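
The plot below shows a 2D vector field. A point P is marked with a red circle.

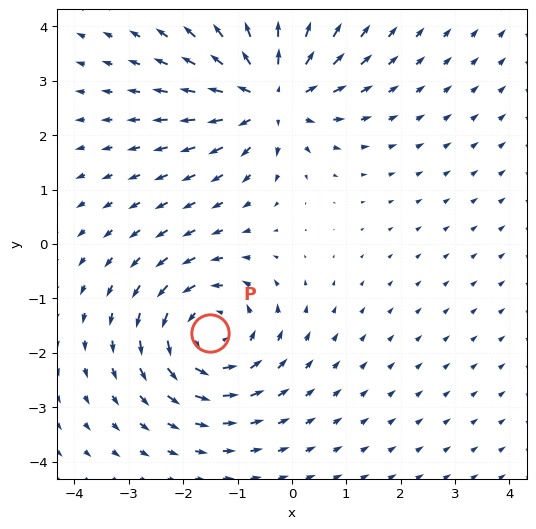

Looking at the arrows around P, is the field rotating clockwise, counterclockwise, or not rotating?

Near P at (-1.5, -1.6) the arrows circulate counterclockwise. The curl (z-component) there is about +5; positive curl means counterclockwise rotation.

counterclockwise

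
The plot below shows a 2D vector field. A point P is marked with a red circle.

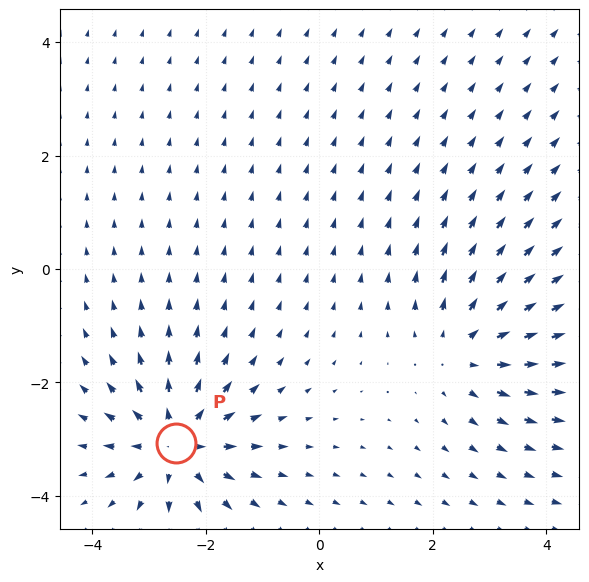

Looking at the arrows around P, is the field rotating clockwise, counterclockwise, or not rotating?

Near P at (-2.5, -3.1) the arrows show no circulation. The curl there is ≈0.

not rotating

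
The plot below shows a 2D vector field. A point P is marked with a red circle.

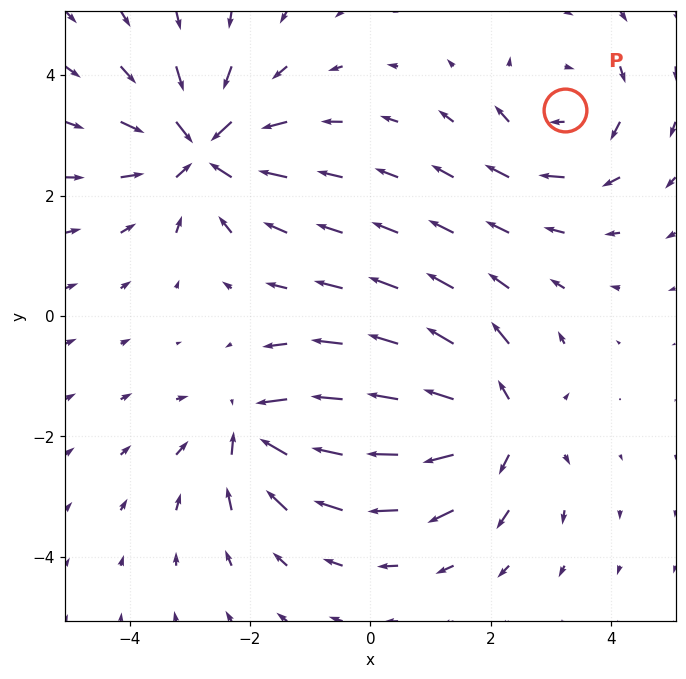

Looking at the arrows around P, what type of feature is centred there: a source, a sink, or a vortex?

vortex

At P (3.2, 3.4) the arrows circulate clockwise. Divergence ≈0, curl about -3 — near-zero divergence with nonzero curl is a vortex.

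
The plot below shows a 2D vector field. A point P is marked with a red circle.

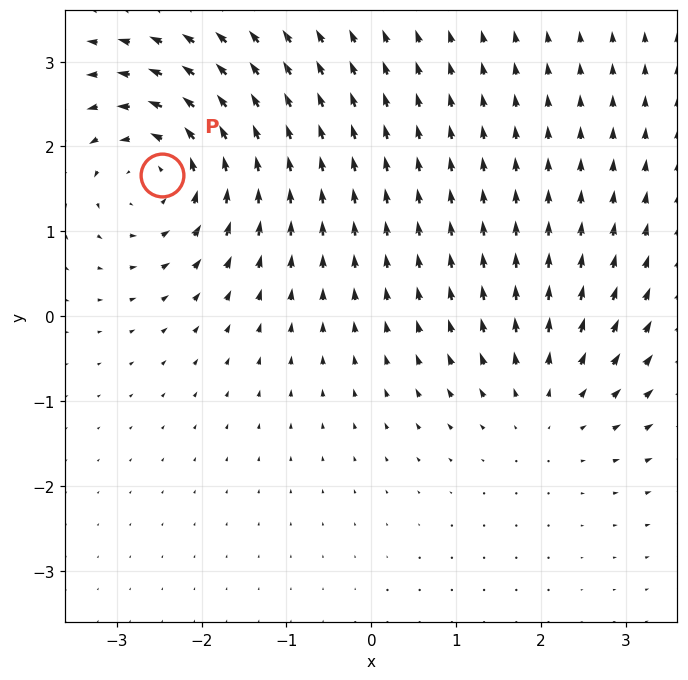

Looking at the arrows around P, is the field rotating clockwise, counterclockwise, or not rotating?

Near P at (-2.5, 1.7) the arrows circulate counterclockwise. The curl (z-component) there is about +5; positive curl means counterclockwise rotation.

counterclockwise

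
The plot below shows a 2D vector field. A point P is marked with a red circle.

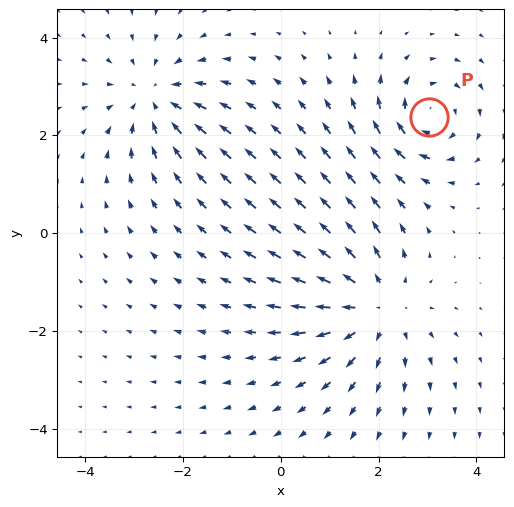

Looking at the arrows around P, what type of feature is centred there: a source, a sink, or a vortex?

vortex

At P (3.0, 2.4) the arrows circulate clockwise. Divergence ≈0, curl about -5 — near-zero divergence with nonzero curl is a vortex.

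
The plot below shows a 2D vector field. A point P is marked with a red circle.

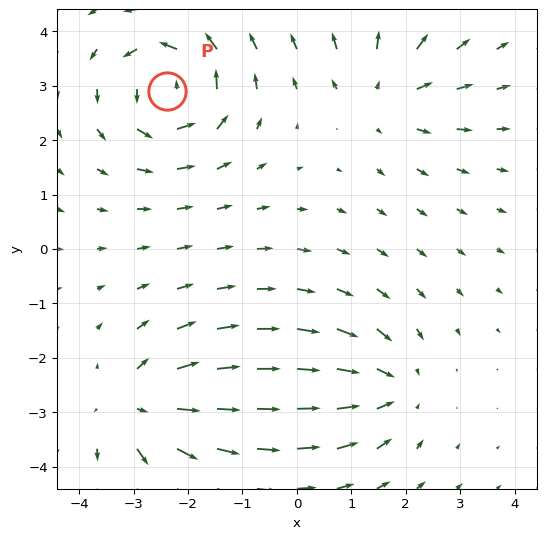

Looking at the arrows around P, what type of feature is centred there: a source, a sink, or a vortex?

vortex

At P (-2.4, 2.9) the arrows circulate counterclockwise. Divergence ≈0, curl about +6 — near-zero divergence with nonzero curl is a vortex.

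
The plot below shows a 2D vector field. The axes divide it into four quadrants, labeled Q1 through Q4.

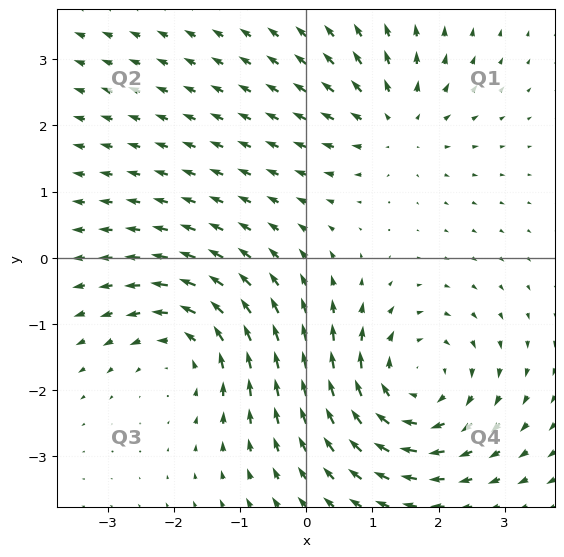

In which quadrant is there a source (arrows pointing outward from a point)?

Q1

The source sits at approximately (1.3, 2.0), which lies in quadrant Q1. The divergence there is about +3, positive as expected for a source.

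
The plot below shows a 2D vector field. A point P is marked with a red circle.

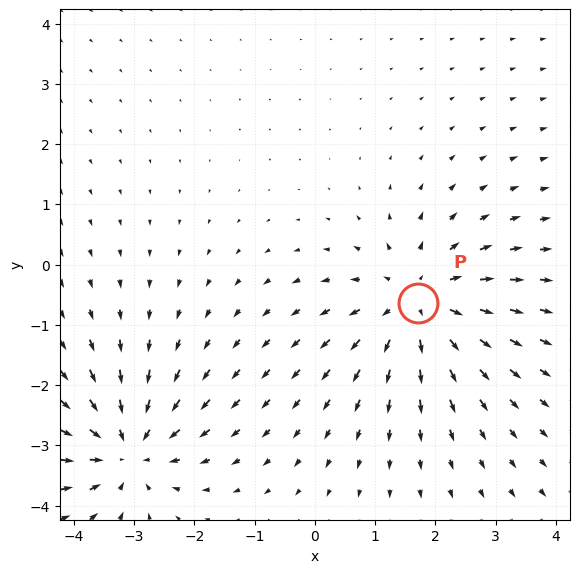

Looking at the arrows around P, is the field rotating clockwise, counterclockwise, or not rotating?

not rotating

Near P at (1.7, -0.6) the arrows show no circulation. The curl there is ≈0.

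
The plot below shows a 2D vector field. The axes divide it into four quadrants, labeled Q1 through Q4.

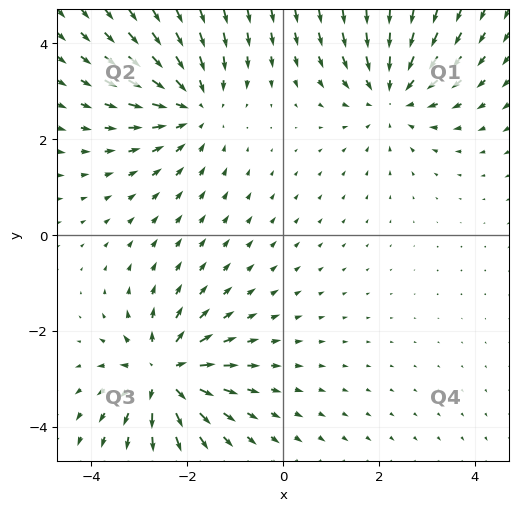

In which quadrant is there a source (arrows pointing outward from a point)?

Q3

The source sits at approximately (-2.5, -2.9), which lies in quadrant Q3. The divergence there is about +4, positive as expected for a source.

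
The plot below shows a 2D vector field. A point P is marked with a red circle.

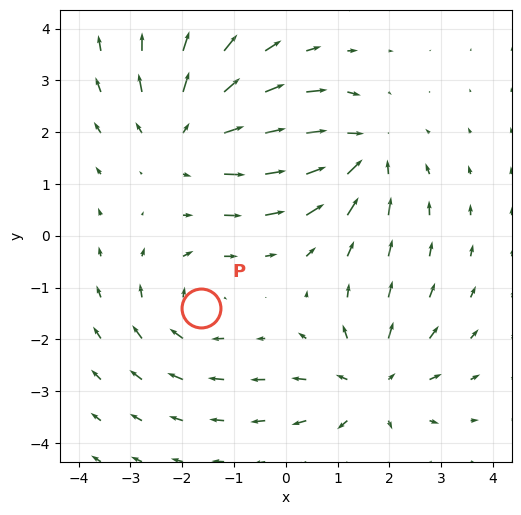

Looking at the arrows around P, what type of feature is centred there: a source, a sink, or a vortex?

At P (-1.6, -1.4) the arrows circulate clockwise. Divergence ≈0, curl about -3 — near-zero divergence with nonzero curl is a vortex.

vortex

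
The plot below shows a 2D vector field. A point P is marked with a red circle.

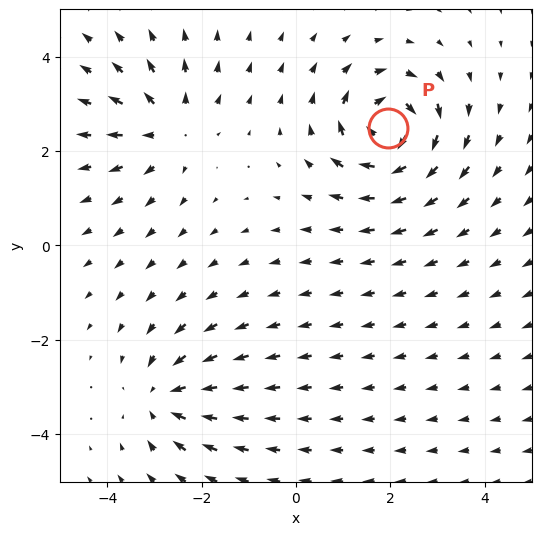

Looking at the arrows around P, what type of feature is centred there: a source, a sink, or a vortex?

vortex

At P (2.0, 2.5) the arrows circulate clockwise. Divergence ≈0, curl about -7 — near-zero divergence with nonzero curl is a vortex.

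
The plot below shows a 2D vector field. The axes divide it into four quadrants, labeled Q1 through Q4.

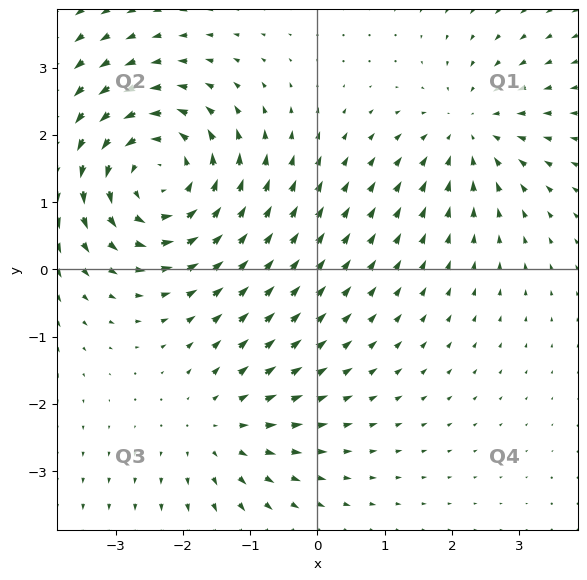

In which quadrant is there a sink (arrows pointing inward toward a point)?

Q1

The sink sits at approximately (2.2, 2.1), which lies in quadrant Q1. The divergence there is about -3, negative as expected for a sink.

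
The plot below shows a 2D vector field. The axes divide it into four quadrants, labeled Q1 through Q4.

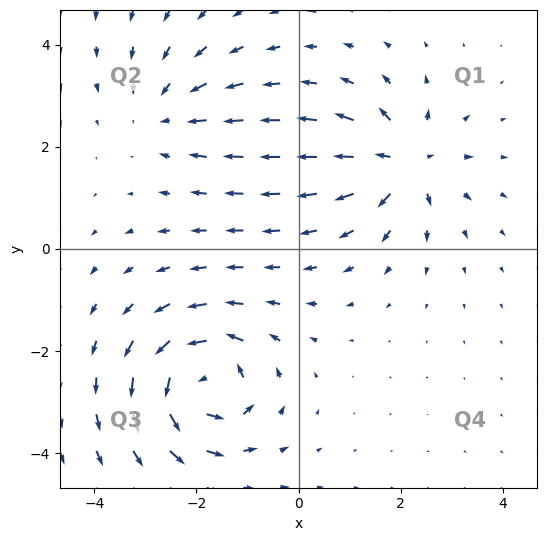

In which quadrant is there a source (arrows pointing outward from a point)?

Q1

The source sits at approximately (2.1, 1.7), which lies in quadrant Q1. The divergence there is about +5, positive as expected for a source.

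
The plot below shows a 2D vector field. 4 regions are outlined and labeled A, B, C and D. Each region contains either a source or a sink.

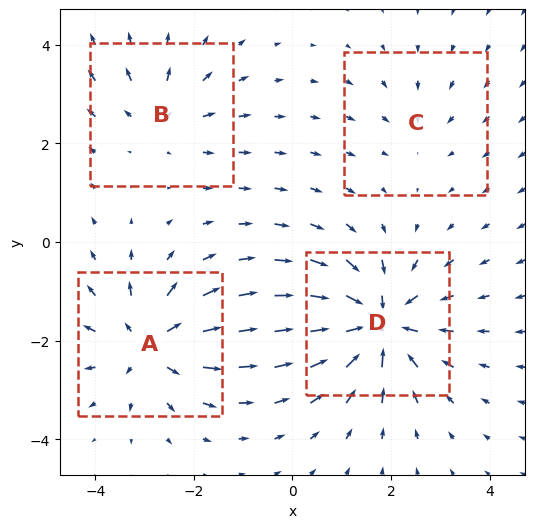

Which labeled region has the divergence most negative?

Divergence at each region's feature centre — A: about +6, B: about +4, C: about -2, D: about -7. Region D is most negative.

D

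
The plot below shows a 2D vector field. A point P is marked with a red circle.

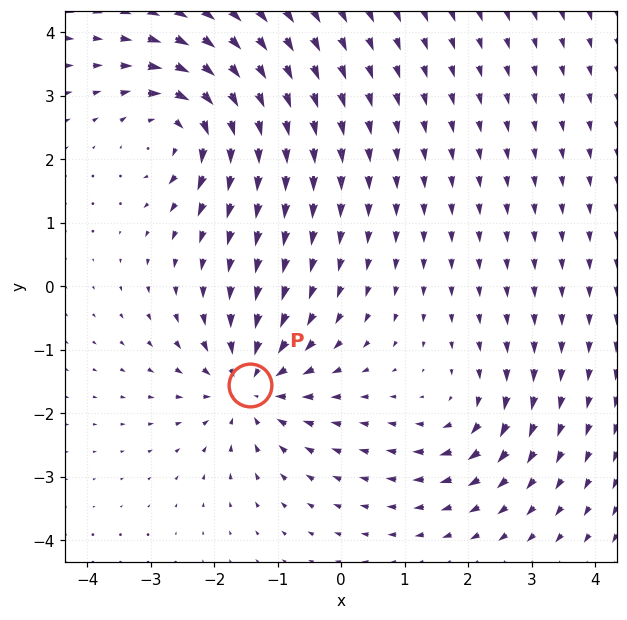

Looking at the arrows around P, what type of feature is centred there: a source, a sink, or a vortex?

At P (-1.4, -1.6) the arrows converge inward. Divergence about -6, curl ≈0 — negative divergence with near-zero curl is a sink.

sink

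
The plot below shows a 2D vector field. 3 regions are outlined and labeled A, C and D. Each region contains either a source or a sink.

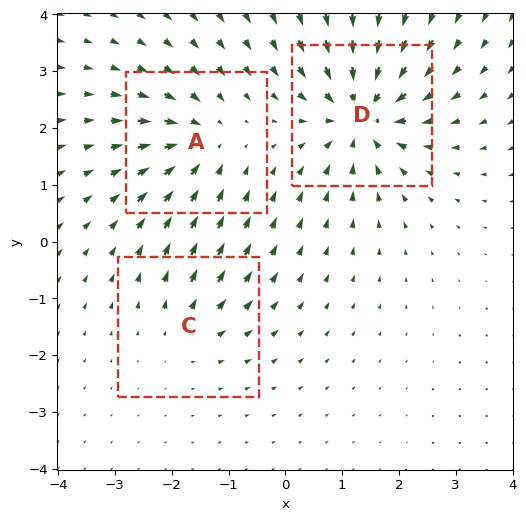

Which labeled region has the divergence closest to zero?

C

Divergence at each region's feature centre — A: about -4, C: about +2, D: about -6. Region C is closest to zero.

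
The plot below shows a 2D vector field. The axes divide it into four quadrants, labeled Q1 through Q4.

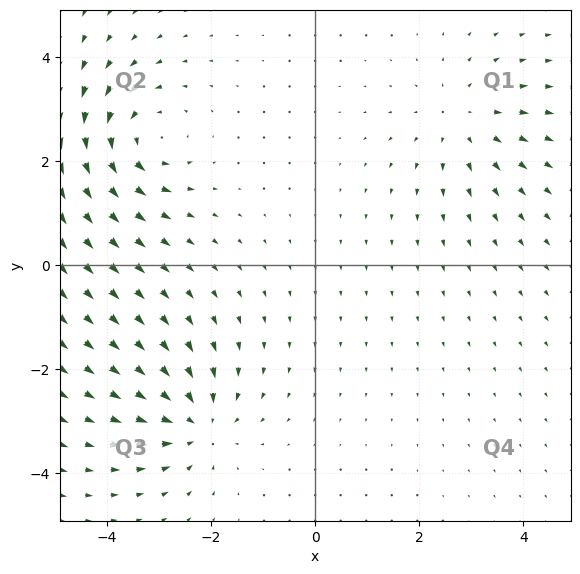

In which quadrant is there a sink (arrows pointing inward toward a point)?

The sink sits at approximately (-2.3, -3.0), which lies in quadrant Q3. The divergence there is about -4, negative as expected for a sink.

Q3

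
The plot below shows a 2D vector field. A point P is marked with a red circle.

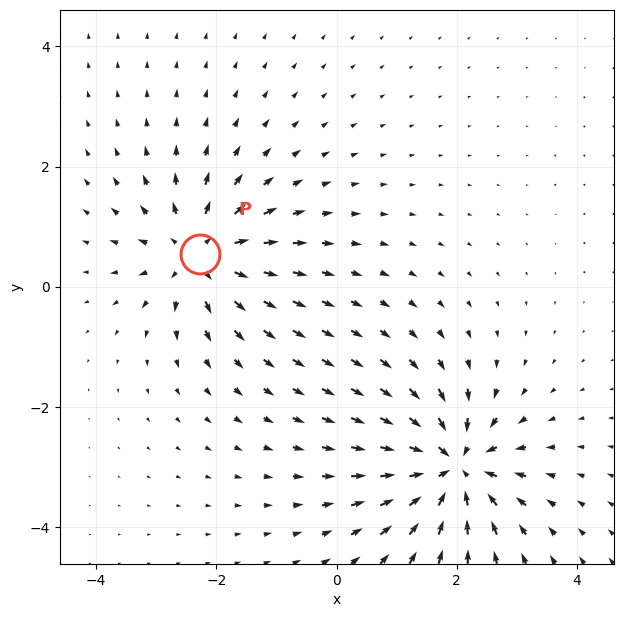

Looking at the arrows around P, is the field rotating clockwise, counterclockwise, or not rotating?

not rotating

Near P at (-2.3, 0.5) the arrows show no circulation. The curl there is ≈0.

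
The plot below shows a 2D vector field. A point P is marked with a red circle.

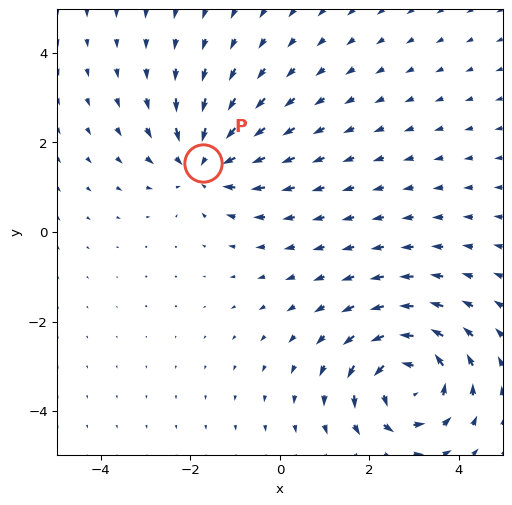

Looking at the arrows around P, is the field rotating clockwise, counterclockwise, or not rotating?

Near P at (-1.7, 1.5) the arrows show no circulation. The curl there is ≈0.

not rotating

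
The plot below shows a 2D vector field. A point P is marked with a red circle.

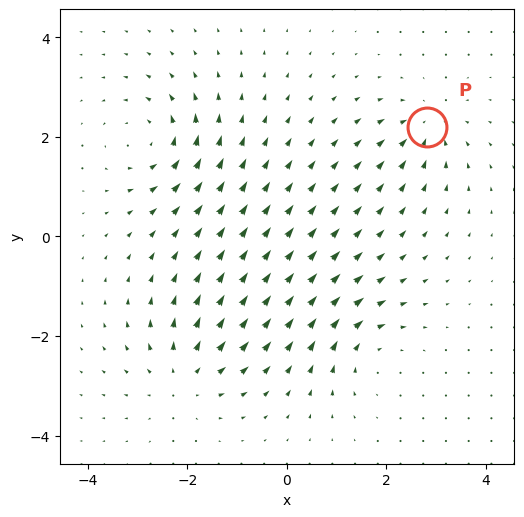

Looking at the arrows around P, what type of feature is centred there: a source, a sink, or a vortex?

sink

At P (2.8, 2.2) the arrows converge inward. Divergence about -5, curl ≈0 — negative divergence with near-zero curl is a sink.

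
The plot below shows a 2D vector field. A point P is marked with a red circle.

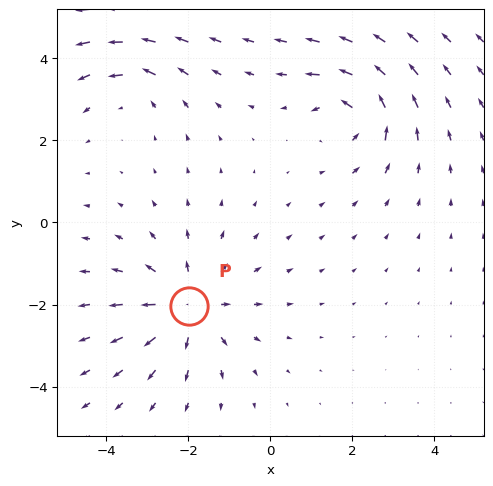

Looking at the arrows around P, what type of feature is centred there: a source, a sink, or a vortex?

At P (-2.0, -2.0) the arrows spread outward. Divergence about +4, curl ≈0 — positive divergence with near-zero curl is a source.

source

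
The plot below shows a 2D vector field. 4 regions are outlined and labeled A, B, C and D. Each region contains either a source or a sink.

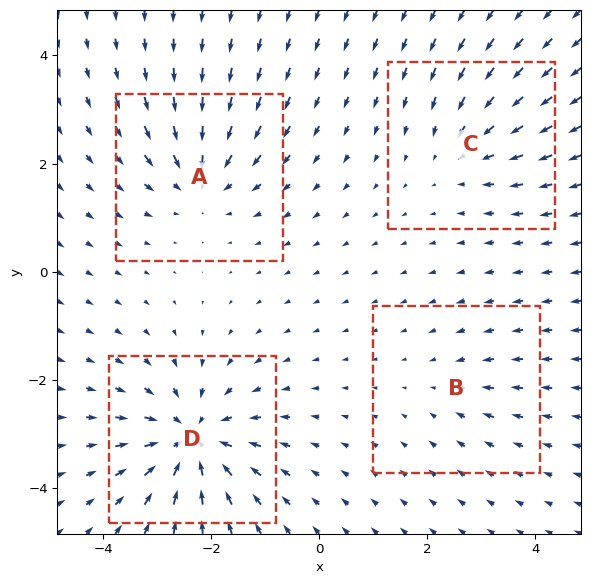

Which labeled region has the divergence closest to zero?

B

Divergence at each region's feature centre — A: about -5, B: about -2, C: about -4, D: about -7. Region B is closest to zero.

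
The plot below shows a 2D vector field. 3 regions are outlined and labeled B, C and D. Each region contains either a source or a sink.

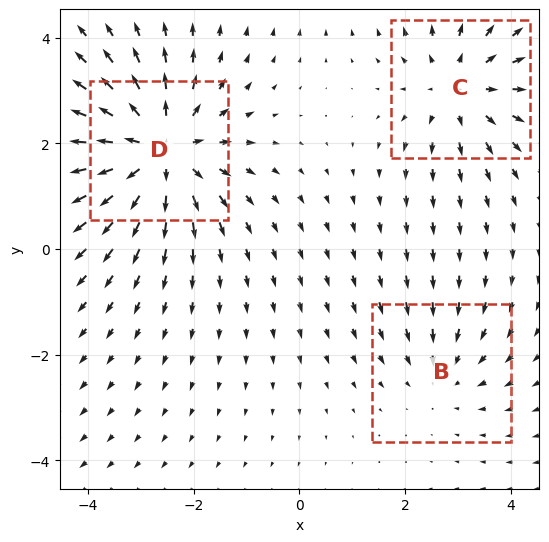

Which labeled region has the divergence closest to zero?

B

Divergence at each region's feature centre — B: about -2, C: about +3, D: about +5. Region B is closest to zero.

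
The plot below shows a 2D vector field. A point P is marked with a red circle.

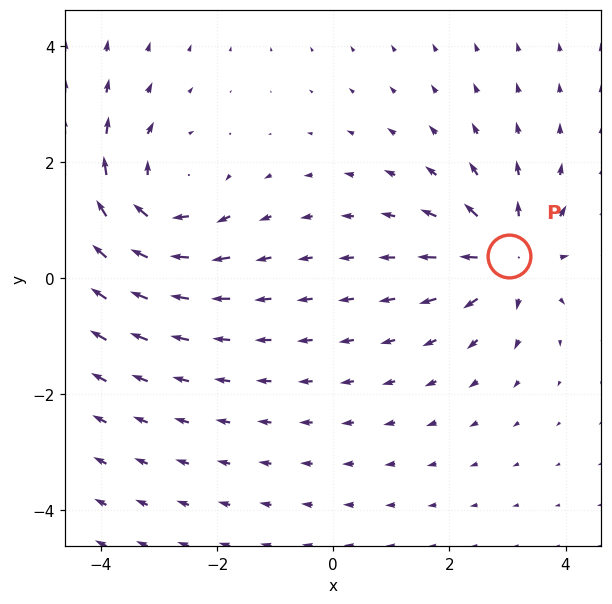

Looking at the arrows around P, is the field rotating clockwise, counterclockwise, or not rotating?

Near P at (3.0, 0.4) the arrows show no circulation. The curl there is ≈0.

not rotating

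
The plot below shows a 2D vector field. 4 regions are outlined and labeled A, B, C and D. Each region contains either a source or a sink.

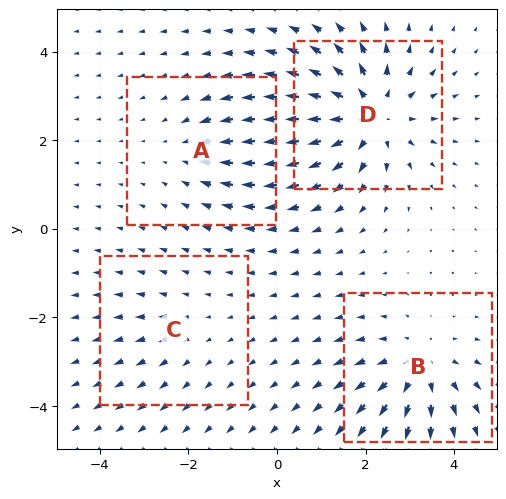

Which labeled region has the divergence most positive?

Divergence at each region's feature centre — A: about -3, B: about +5, C: about +2, D: about +6. Region D is most positive.

D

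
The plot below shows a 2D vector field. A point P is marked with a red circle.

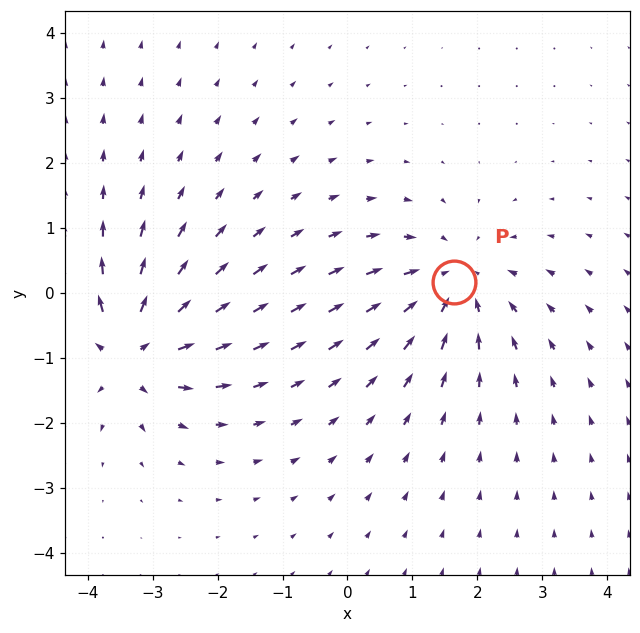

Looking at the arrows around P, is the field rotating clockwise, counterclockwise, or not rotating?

not rotating

Near P at (1.6, 0.2) the arrows show no circulation. The curl there is ≈0.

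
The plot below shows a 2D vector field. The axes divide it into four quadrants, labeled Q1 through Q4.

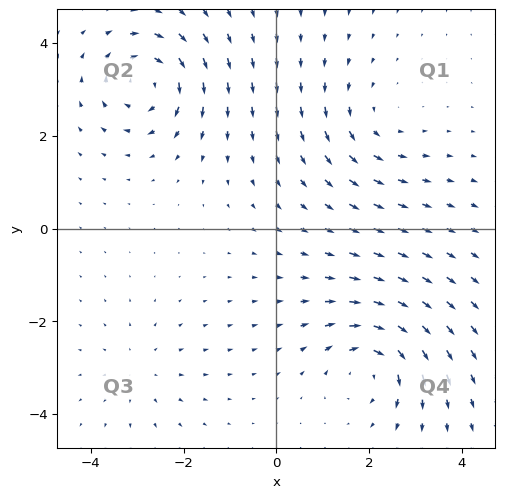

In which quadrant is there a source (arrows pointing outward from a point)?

The source sits at approximately (-2.9, -3.1), which lies in quadrant Q3. The divergence there is about +2, positive as expected for a source.

Q3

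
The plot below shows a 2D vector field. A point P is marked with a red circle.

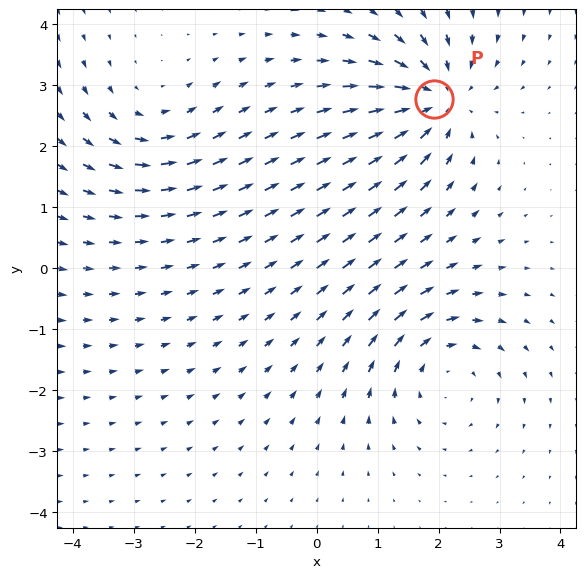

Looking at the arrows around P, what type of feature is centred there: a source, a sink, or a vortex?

At P (1.9, 2.8) the arrows converge inward. Divergence about -4, curl ≈0 — negative divergence with near-zero curl is a sink.

sink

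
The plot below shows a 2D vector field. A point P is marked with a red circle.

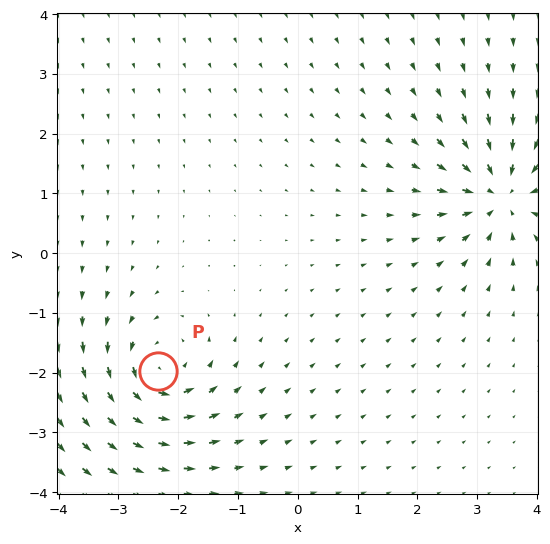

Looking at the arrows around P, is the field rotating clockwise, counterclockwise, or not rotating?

Near P at (-2.3, -2.0) the arrows circulate counterclockwise. The curl (z-component) there is about +5; positive curl means counterclockwise rotation.

counterclockwise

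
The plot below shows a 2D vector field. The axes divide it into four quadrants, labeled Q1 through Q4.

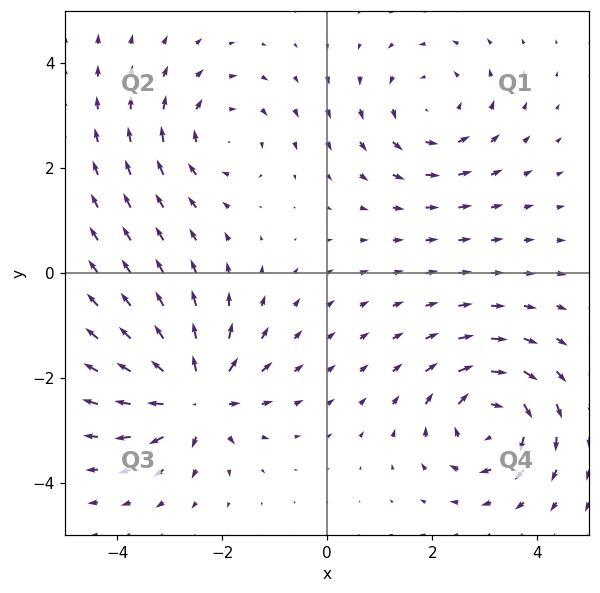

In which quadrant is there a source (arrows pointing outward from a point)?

Q3

The source sits at approximately (-2.5, -2.3), which lies in quadrant Q3. The divergence there is about +7, positive as expected for a source.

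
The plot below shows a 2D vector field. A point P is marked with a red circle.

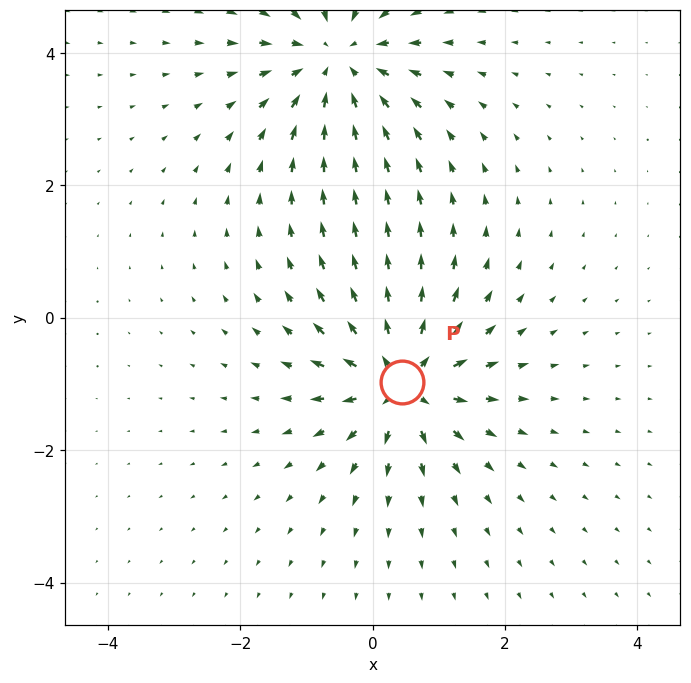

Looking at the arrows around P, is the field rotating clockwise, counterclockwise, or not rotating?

Near P at (0.4, -1.0) the arrows show no circulation. The curl there is ≈0.

not rotating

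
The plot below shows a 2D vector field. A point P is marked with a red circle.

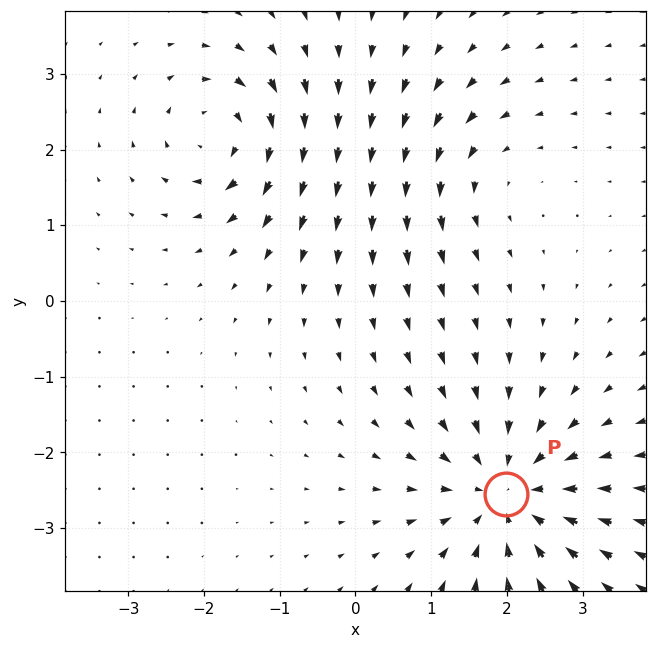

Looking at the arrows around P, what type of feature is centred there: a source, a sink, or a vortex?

At P (2.0, -2.6) the arrows converge inward. Divergence about -4, curl ≈0 — negative divergence with near-zero curl is a sink.

sink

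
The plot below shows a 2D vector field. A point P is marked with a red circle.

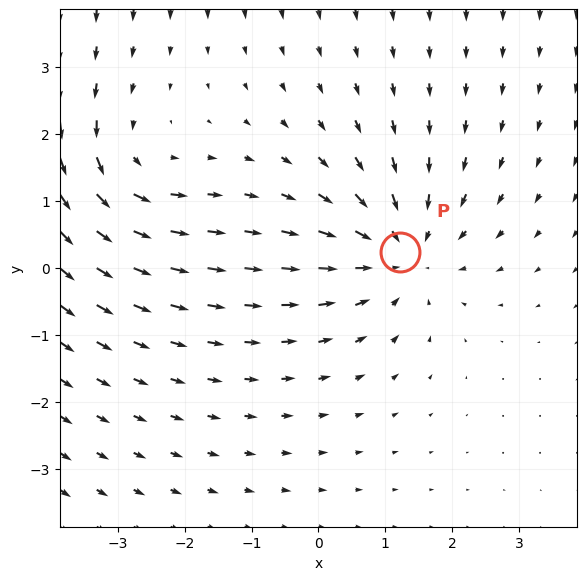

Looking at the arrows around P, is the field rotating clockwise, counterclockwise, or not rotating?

not rotating

Near P at (1.2, 0.2) the arrows show no circulation. The curl there is ≈0.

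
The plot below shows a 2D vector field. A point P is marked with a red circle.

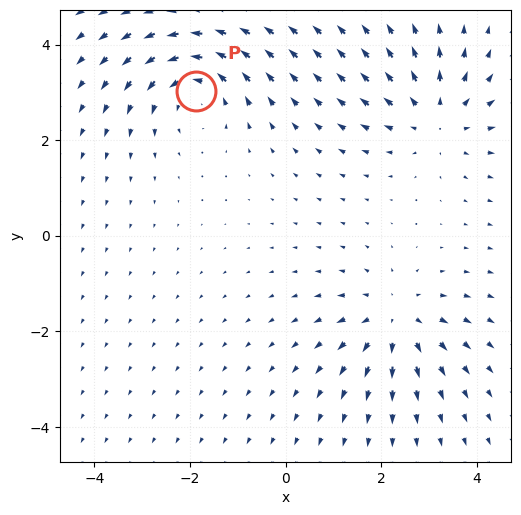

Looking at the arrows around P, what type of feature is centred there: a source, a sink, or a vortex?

vortex

At P (-1.9, 3.0) the arrows circulate counterclockwise. Divergence ≈0, curl about +4 — near-zero divergence with nonzero curl is a vortex.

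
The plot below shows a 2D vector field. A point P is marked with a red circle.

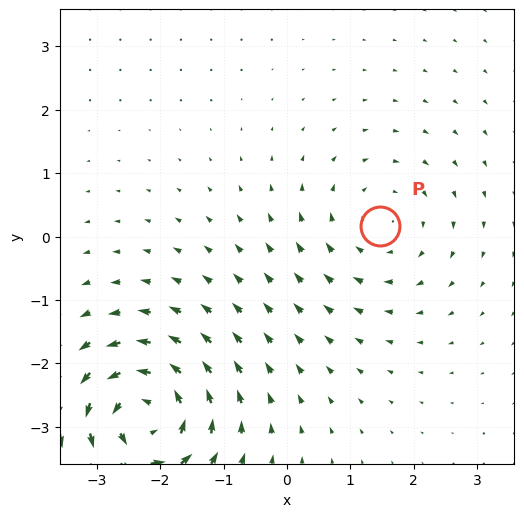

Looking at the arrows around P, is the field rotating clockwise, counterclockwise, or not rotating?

Near P at (1.5, 0.2) the arrows circulate clockwise. The curl (z-component) there is about -3; negative curl means clockwise rotation.

clockwise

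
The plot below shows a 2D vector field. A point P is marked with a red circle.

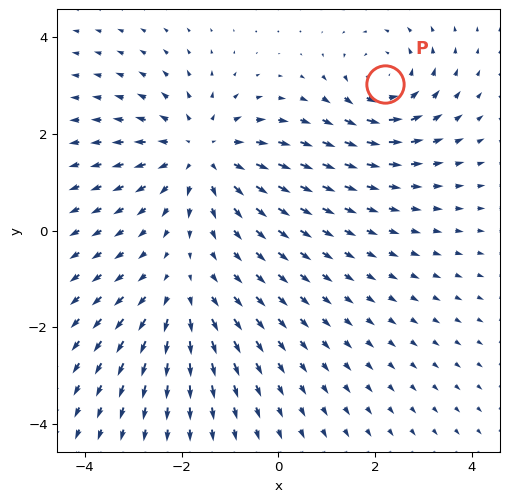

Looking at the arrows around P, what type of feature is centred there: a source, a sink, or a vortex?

vortex

At P (2.2, 3.0) the arrows circulate counterclockwise. Divergence ≈0, curl about +4 — near-zero divergence with nonzero curl is a vortex.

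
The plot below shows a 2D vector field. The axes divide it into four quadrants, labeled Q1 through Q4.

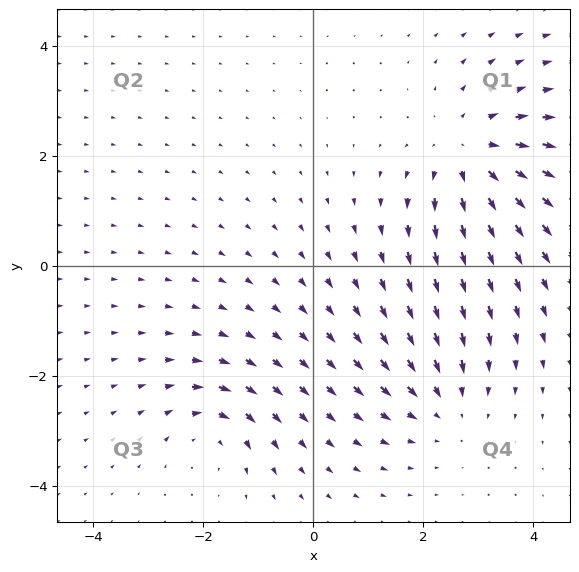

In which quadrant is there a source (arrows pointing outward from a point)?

Q1

The source sits at approximately (2.8, 2.1), which lies in quadrant Q1. The divergence there is about +4, positive as expected for a source.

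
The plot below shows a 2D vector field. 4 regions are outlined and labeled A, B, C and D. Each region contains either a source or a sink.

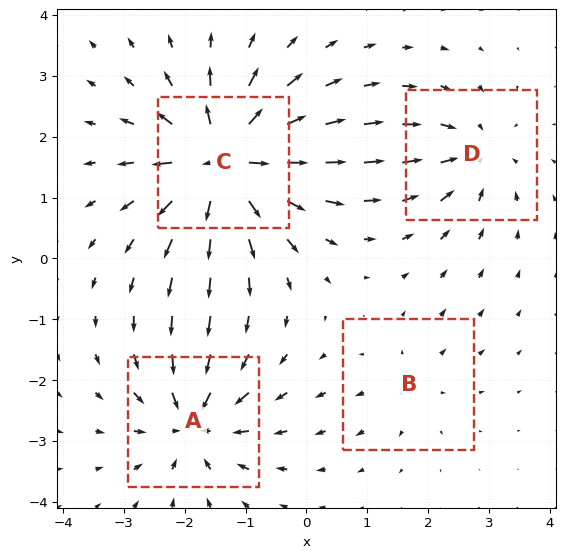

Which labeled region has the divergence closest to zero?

B

Divergence at each region's feature centre — A: about -6, B: about +3, C: about +9, D: about -4. Region B is closest to zero.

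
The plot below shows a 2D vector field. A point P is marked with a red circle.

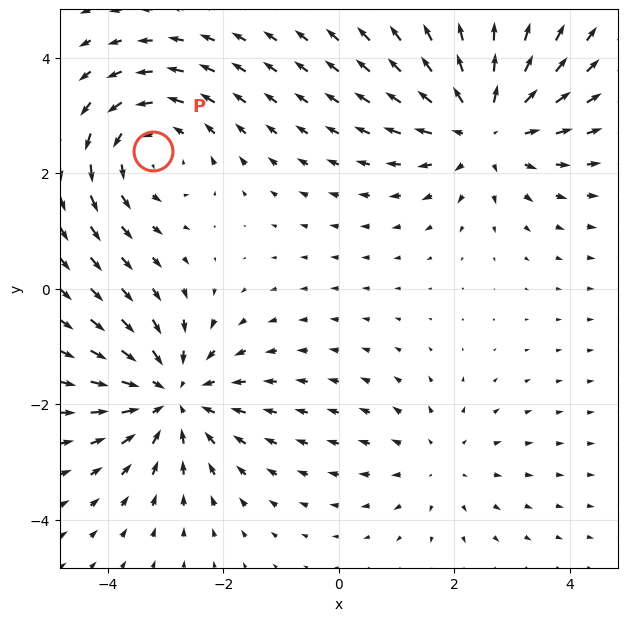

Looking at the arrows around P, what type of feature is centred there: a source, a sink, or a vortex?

At P (-3.2, 2.4) the arrows circulate counterclockwise. Divergence ≈0, curl about +3 — near-zero divergence with nonzero curl is a vortex.

vortex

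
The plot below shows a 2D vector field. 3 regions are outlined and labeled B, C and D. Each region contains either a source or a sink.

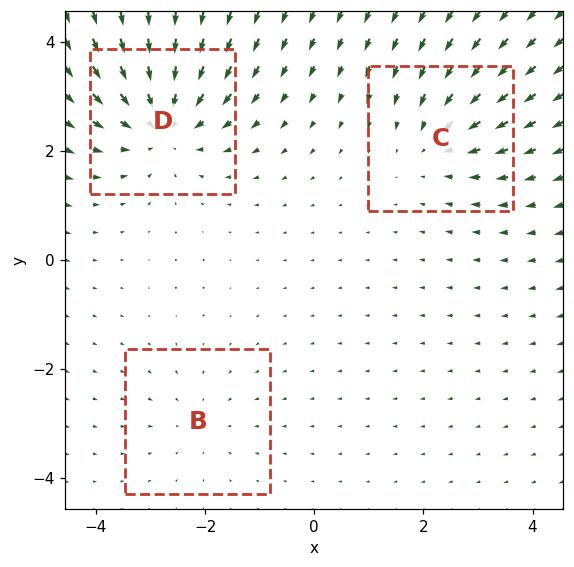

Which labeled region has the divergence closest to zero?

Divergence at each region's feature centre — B: about -2, C: about -3, D: about -5. Region B is closest to zero.

B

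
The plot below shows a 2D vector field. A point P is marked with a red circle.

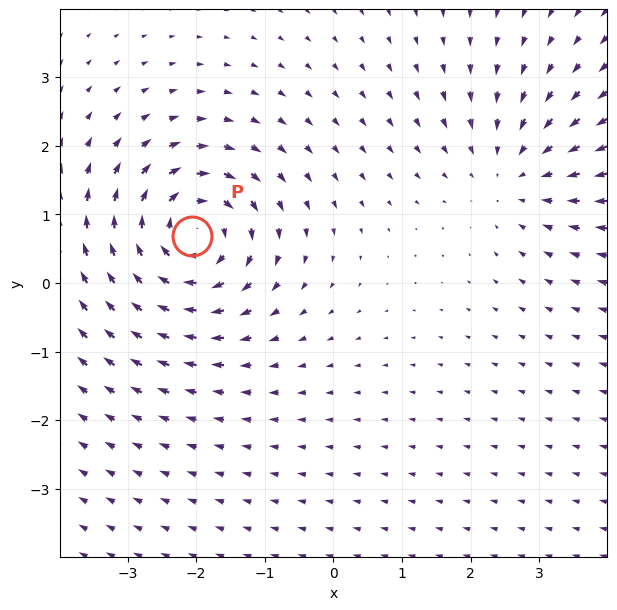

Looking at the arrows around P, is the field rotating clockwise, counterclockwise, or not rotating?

clockwise

Near P at (-2.1, 0.7) the arrows circulate clockwise. The curl (z-component) there is about -4; negative curl means clockwise rotation.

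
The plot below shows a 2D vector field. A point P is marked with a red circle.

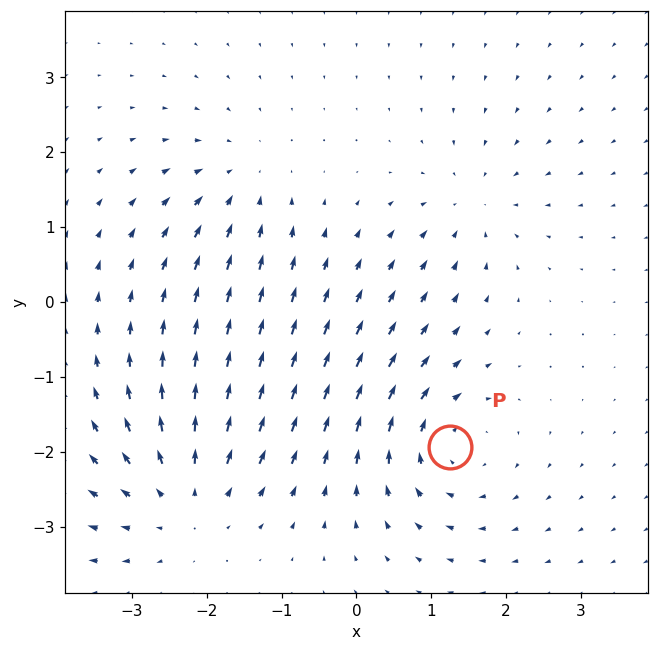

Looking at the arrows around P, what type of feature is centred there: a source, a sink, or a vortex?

At P (1.2, -1.9) the arrows circulate clockwise. Divergence ≈0, curl about -4 — near-zero divergence with nonzero curl is a vortex.

vortex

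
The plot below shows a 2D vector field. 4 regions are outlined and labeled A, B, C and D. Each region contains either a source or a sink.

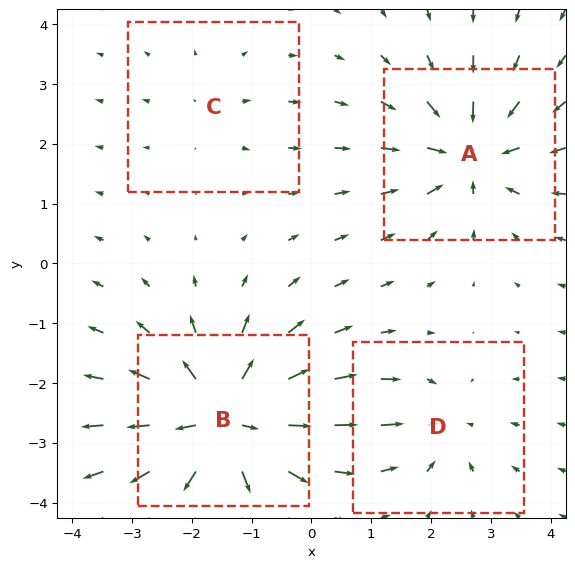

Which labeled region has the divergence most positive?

Divergence at each region's feature centre — A: about -5, B: about +7, C: about +2, D: about -4. Region B is most positive.

B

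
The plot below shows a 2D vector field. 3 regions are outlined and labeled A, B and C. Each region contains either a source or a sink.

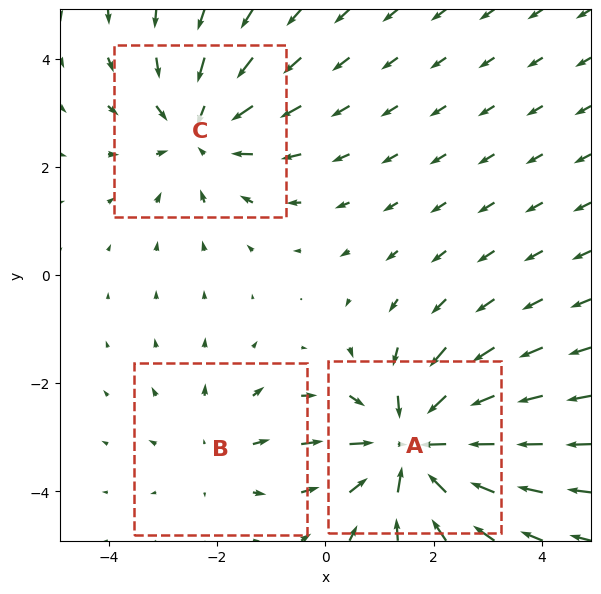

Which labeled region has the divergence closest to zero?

Divergence at each region's feature centre — A: about -4, B: about +2, C: about -3. Region B is closest to zero.

B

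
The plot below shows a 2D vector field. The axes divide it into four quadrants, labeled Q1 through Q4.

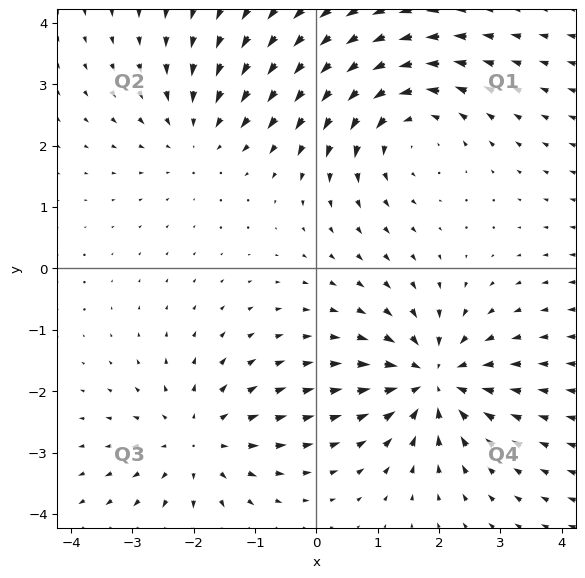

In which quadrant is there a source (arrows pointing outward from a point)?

Q3

The source sits at approximately (-1.9, -2.8), which lies in quadrant Q3. The divergence there is about +3, positive as expected for a source.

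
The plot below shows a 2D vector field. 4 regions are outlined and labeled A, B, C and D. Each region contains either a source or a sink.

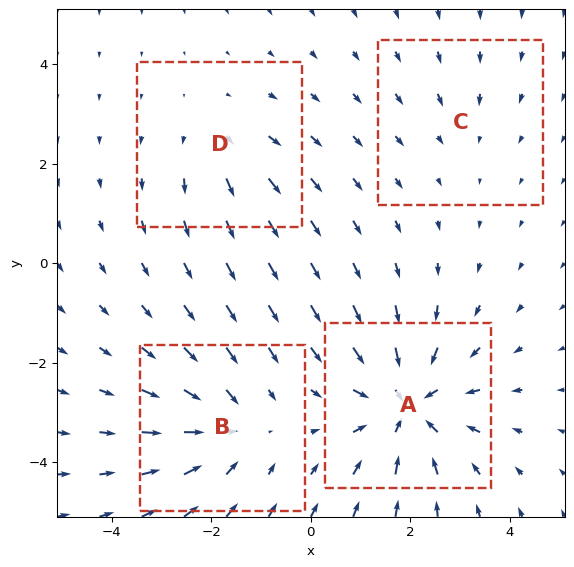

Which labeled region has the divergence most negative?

Divergence at each region's feature centre — A: about -6, B: about -4, C: about -2, D: about +3. Region A is most negative.

A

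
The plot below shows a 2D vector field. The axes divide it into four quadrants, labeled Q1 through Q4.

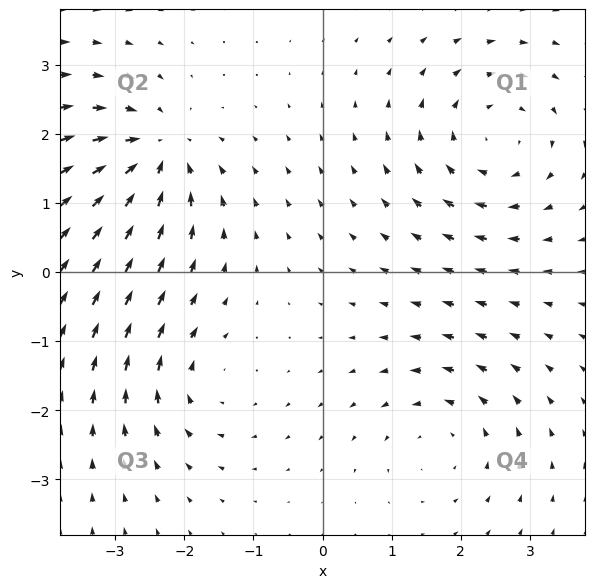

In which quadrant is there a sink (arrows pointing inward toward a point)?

The sink sits at approximately (-2.4, 1.7), which lies in quadrant Q2. The divergence there is about -6, negative as expected for a sink.

Q2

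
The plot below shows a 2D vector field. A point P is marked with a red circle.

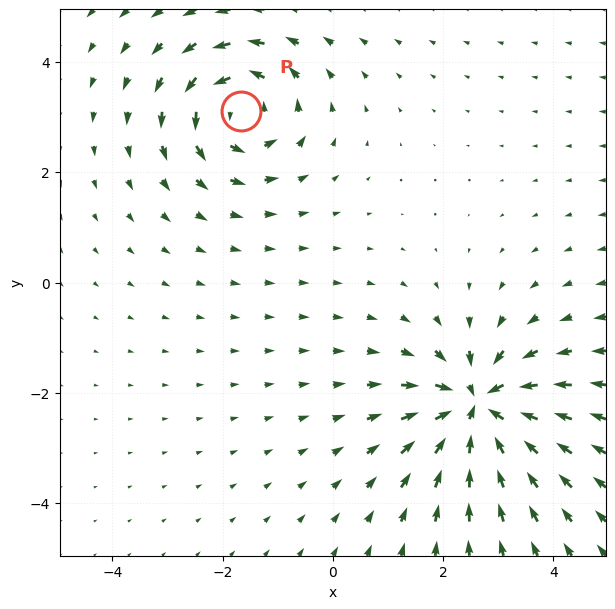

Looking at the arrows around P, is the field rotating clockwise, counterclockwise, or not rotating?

Near P at (-1.7, 3.1) the arrows circulate counterclockwise. The curl (z-component) there is about +5; positive curl means counterclockwise rotation.

counterclockwise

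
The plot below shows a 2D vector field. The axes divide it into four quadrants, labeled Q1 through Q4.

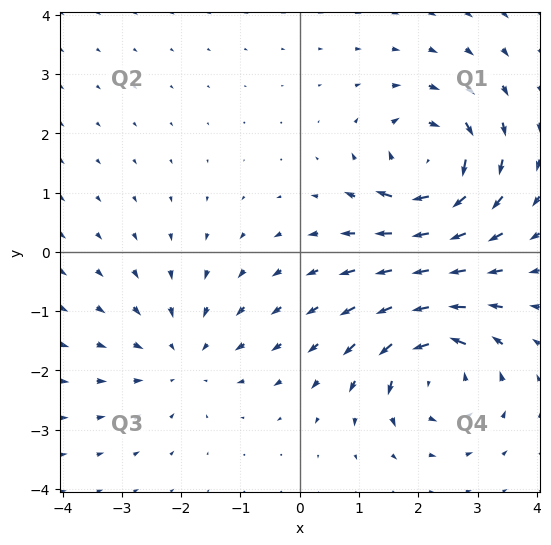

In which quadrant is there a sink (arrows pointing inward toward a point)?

Q3

The sink sits at approximately (-2.0, -1.8), which lies in quadrant Q3. The divergence there is about -3, negative as expected for a sink.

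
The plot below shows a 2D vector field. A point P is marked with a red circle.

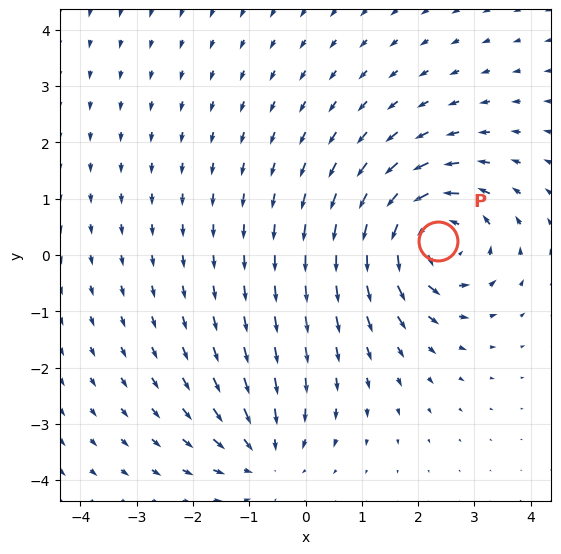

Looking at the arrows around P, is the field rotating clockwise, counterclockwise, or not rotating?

counterclockwise

Near P at (2.4, 0.2) the arrows circulate counterclockwise. The curl (z-component) there is about +5; positive curl means counterclockwise rotation.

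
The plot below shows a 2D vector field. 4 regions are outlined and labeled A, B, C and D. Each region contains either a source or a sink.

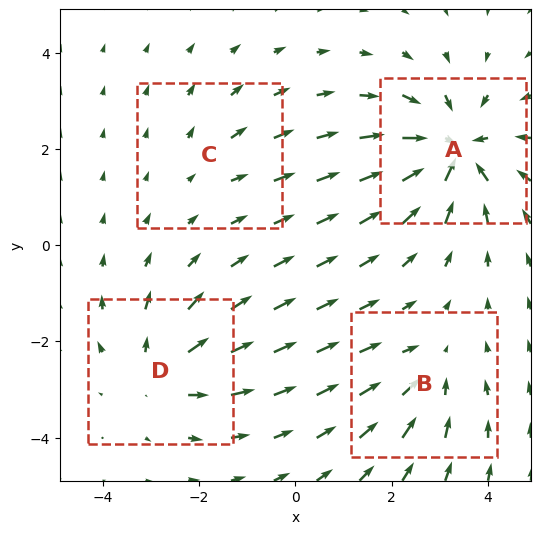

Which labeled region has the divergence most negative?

Divergence at each region's feature centre — A: about -7, B: about -3, C: about +2, D: about +4. Region A is most negative.

A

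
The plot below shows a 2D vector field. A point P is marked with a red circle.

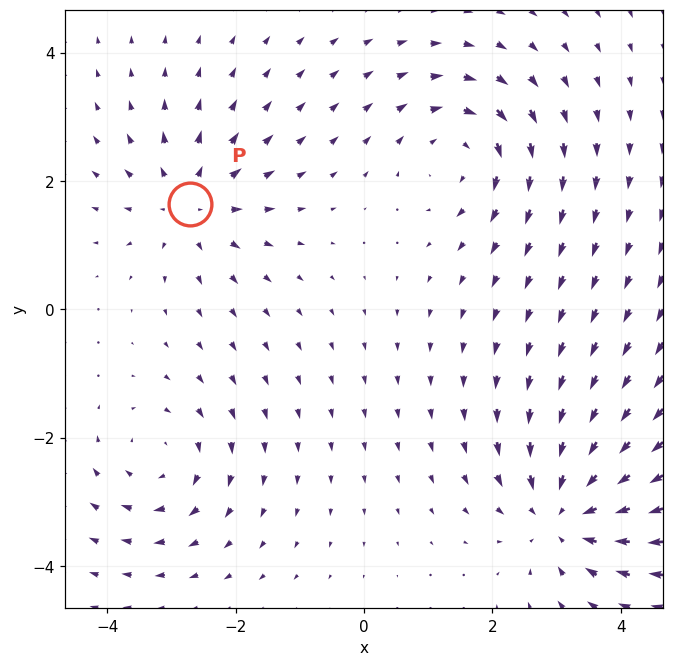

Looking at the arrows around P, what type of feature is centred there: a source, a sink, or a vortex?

At P (-2.7, 1.6) the arrows spread outward. Divergence about +4, curl ≈0 — positive divergence with near-zero curl is a source.

source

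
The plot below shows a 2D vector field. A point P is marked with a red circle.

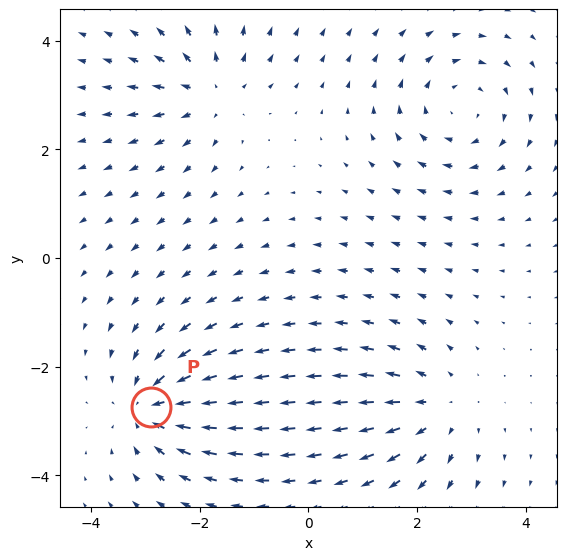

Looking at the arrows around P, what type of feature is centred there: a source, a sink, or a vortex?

sink

At P (-2.9, -2.7) the arrows converge inward. Divergence about -6, curl ≈0 — negative divergence with near-zero curl is a sink.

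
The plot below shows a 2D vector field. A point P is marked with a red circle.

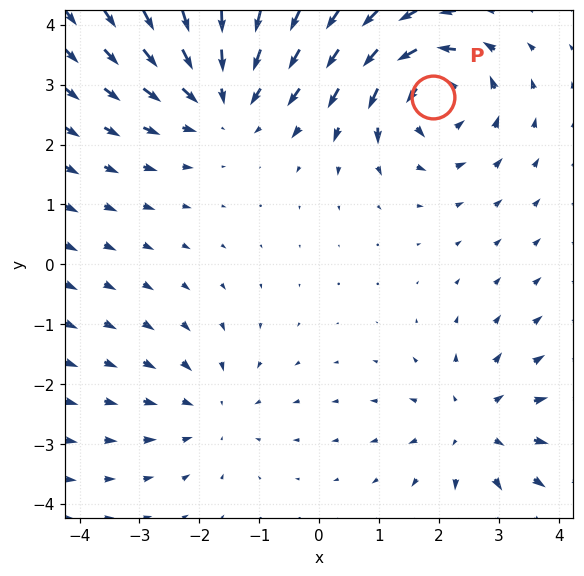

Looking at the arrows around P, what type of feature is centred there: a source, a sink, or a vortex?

vortex

At P (1.9, 2.8) the arrows circulate counterclockwise. Divergence ≈0, curl about +5 — near-zero divergence with nonzero curl is a vortex.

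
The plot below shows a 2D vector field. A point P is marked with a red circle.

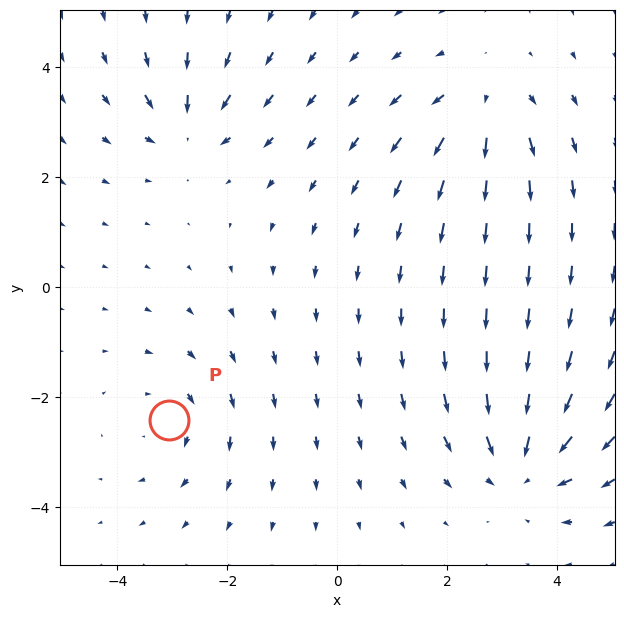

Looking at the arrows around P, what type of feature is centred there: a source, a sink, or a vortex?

vortex

At P (-3.1, -2.4) the arrows circulate clockwise. Divergence ≈0, curl about -3 — near-zero divergence with nonzero curl is a vortex.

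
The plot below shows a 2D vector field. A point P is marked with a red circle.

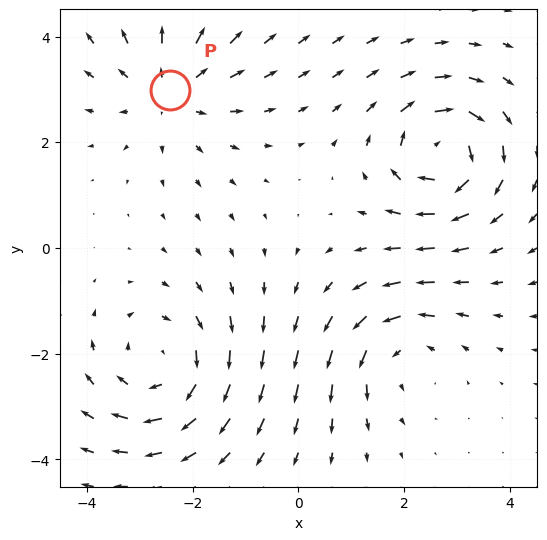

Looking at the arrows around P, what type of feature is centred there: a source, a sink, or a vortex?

source

At P (-2.4, 3.0) the arrows spread outward. Divergence about +3, curl ≈0 — positive divergence with near-zero curl is a source.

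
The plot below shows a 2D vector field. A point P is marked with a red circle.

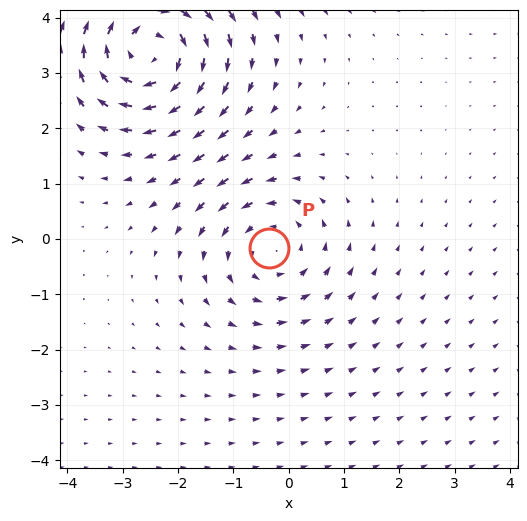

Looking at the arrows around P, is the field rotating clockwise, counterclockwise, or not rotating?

Near P at (-0.4, -0.2) the arrows circulate counterclockwise. The curl (z-component) there is about +3; positive curl means counterclockwise rotation.

counterclockwise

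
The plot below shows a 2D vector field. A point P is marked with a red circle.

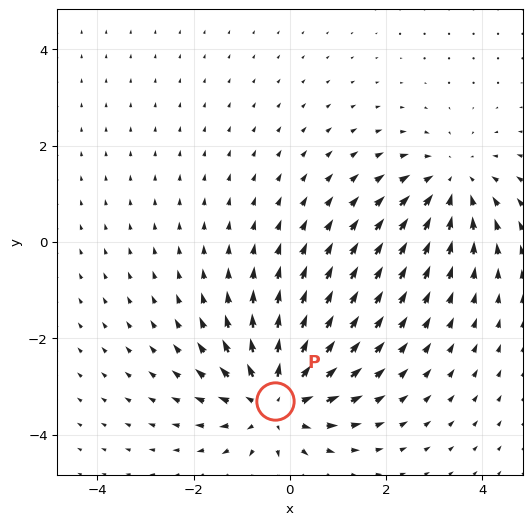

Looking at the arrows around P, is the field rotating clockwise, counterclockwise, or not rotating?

not rotating

Near P at (-0.3, -3.3) the arrows show no circulation. The curl there is ≈0.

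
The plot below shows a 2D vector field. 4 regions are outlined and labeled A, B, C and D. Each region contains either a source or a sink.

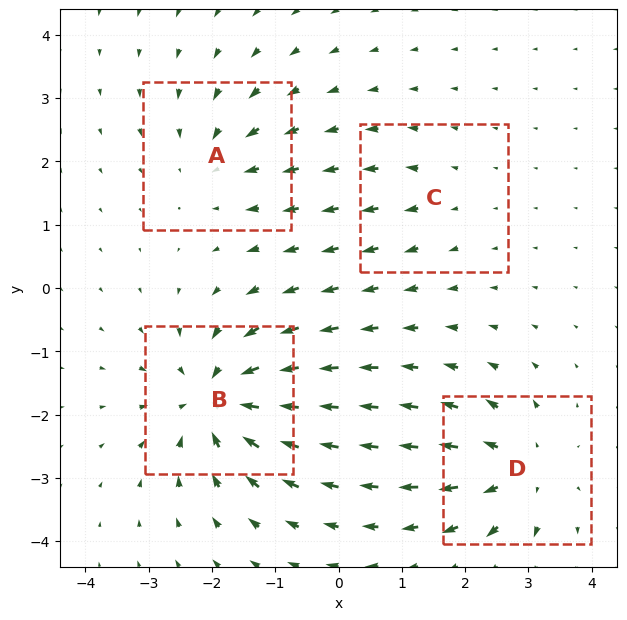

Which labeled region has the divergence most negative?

B

Divergence at each region's feature centre — A: about -4, B: about -8, C: about +2, D: about +6. Region B is most negative.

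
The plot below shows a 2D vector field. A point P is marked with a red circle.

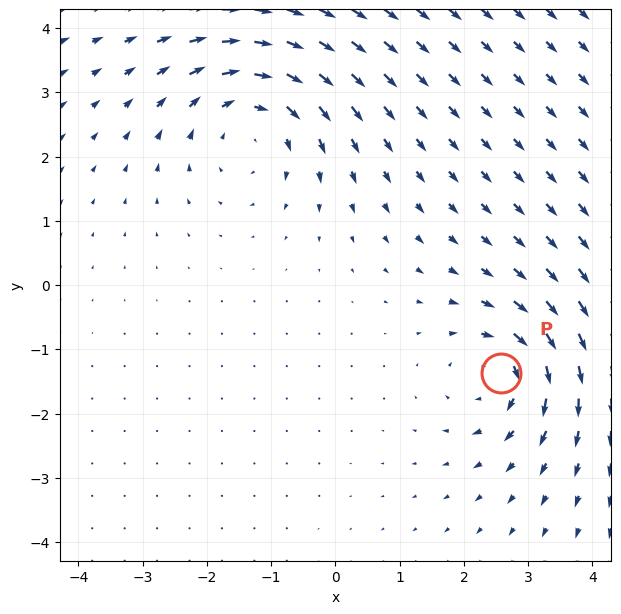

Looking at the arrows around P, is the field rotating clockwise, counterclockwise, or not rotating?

clockwise

Near P at (2.6, -1.4) the arrows circulate clockwise. The curl (z-component) there is about -4; negative curl means clockwise rotation.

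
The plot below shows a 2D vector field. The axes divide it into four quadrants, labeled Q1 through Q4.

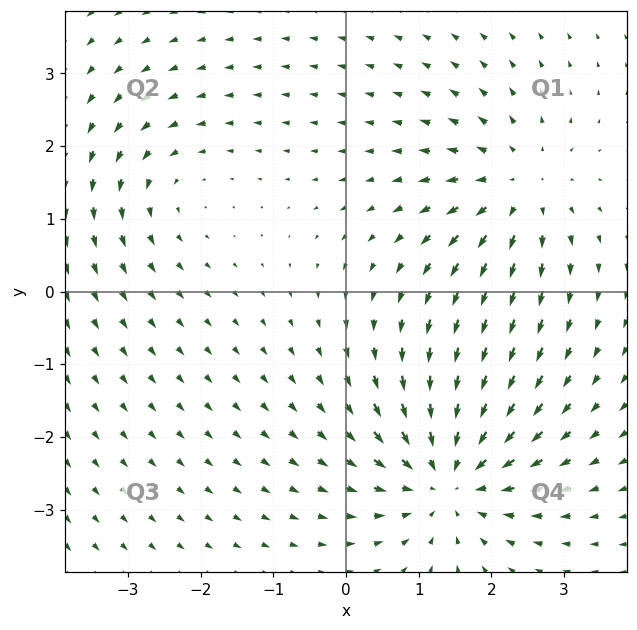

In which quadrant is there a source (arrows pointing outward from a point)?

The source sits at approximately (2.4, 1.4), which lies in quadrant Q1. The divergence there is about +4, positive as expected for a source.

Q1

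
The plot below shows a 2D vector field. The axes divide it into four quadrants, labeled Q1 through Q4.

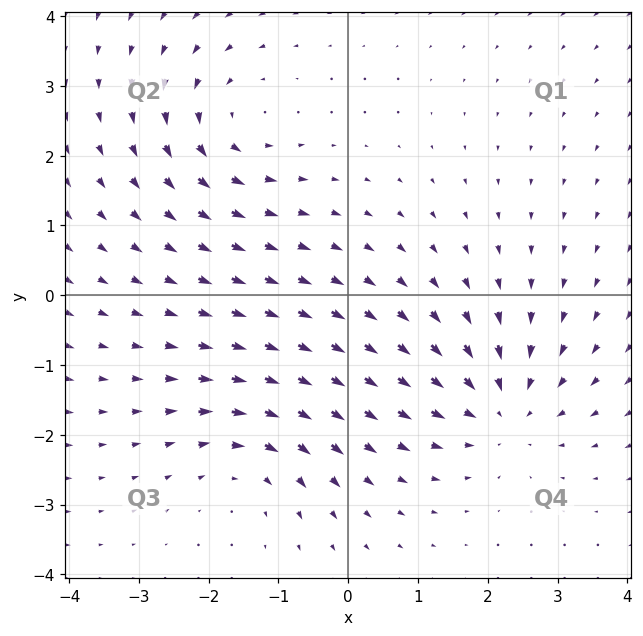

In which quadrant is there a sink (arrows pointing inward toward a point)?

The sink sits at approximately (2.2, -1.6), which lies in quadrant Q4. The divergence there is about -4, negative as expected for a sink.

Q4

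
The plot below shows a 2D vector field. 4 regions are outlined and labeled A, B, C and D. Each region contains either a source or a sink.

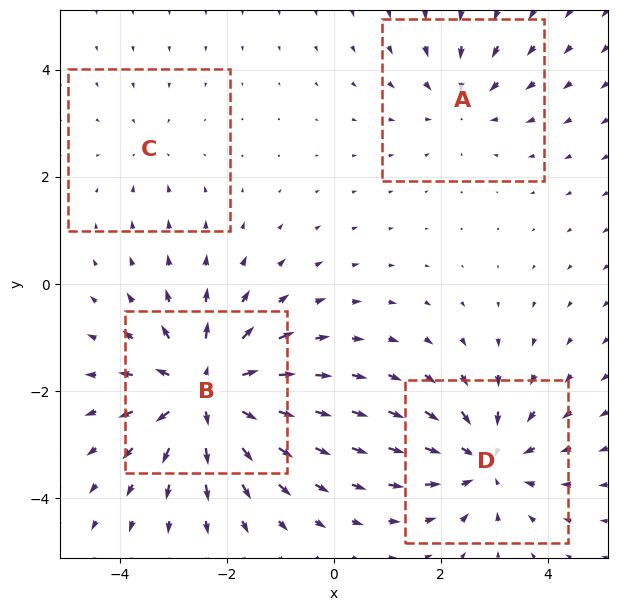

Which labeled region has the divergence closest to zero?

C

Divergence at each region's feature centre — A: about -3, B: about +7, C: about -2, D: about -5. Region C is closest to zero.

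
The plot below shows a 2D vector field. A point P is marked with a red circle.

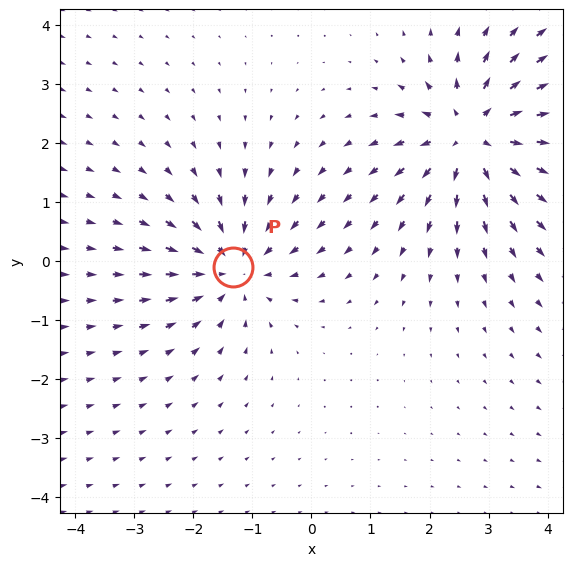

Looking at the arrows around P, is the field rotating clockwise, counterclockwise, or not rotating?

not rotating

Near P at (-1.3, -0.1) the arrows show no circulation. The curl there is ≈0.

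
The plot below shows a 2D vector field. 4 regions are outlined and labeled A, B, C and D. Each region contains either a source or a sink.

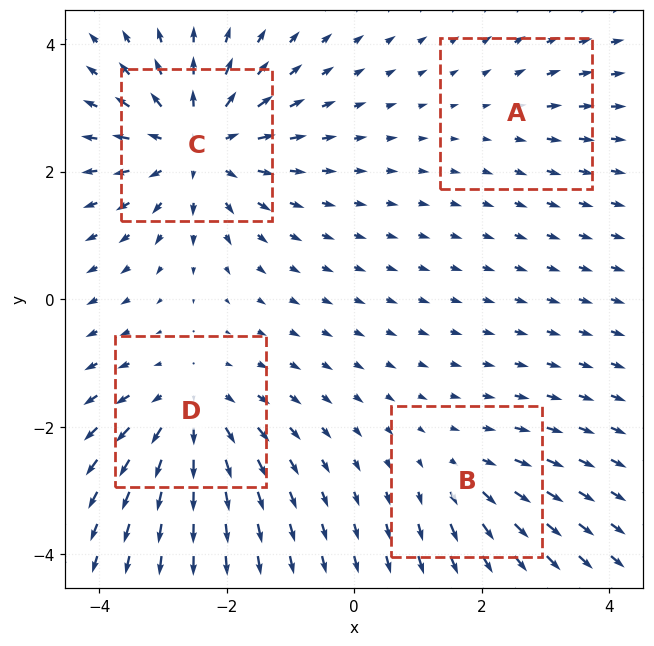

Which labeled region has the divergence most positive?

C

Divergence at each region's feature centre — A: about +2, B: about +3, C: about +7, D: about +5. Region C is most positive.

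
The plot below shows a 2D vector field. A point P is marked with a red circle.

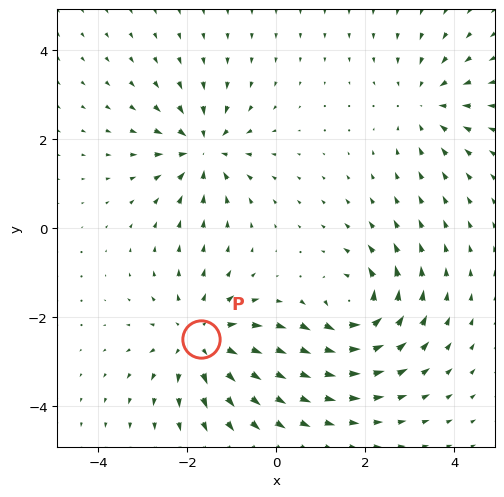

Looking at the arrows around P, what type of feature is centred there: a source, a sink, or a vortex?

source

At P (-1.7, -2.5) the arrows spread outward. Divergence about +4, curl ≈0 — positive divergence with near-zero curl is a source.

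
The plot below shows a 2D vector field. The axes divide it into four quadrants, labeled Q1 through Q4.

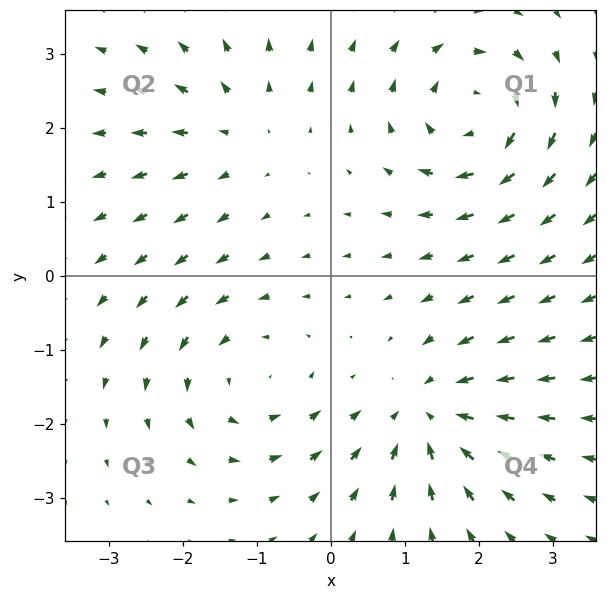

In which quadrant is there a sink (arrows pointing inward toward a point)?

Q4

The sink sits at approximately (1.3, -1.9), which lies in quadrant Q4. The divergence there is about -4, negative as expected for a sink.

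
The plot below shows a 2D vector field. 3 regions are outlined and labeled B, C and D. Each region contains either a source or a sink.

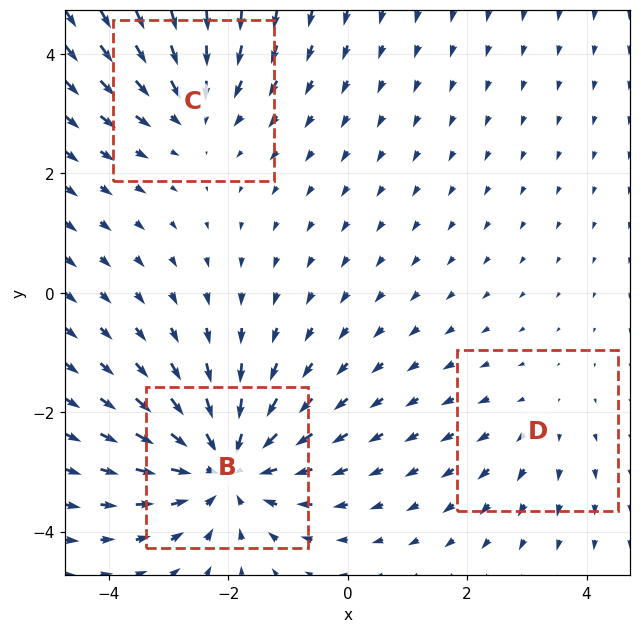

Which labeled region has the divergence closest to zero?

Divergence at each region's feature centre — B: about -4, C: about -3, D: about +2. Region D is closest to zero.

D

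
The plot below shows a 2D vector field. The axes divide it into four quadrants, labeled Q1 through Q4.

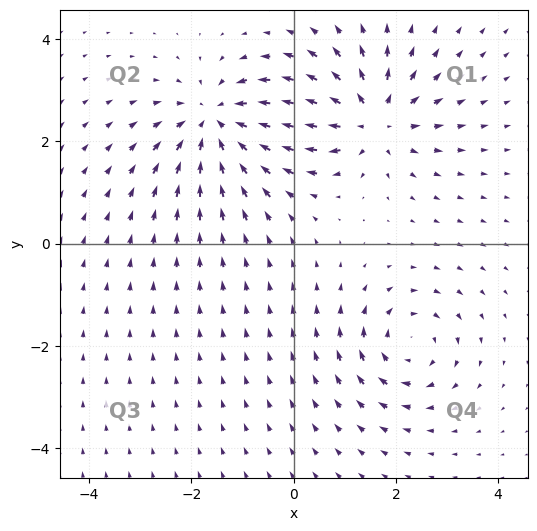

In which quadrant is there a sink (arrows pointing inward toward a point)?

The sink sits at approximately (-1.5, 2.4), which lies in quadrant Q2. The divergence there is about -5, negative as expected for a sink.

Q2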